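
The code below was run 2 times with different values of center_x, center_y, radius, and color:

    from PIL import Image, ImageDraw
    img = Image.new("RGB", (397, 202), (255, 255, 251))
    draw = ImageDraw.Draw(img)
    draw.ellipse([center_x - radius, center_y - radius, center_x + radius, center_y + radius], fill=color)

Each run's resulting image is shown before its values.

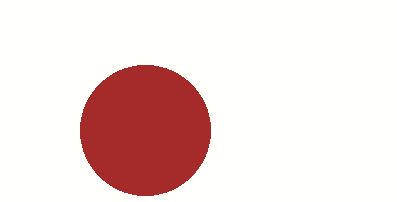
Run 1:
center_x = 145, center_y = 130, radius = 65, color = 'brown'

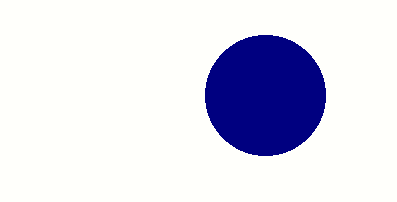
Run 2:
center_x = 265, center_y = 95, radius = 60, color = 'navy'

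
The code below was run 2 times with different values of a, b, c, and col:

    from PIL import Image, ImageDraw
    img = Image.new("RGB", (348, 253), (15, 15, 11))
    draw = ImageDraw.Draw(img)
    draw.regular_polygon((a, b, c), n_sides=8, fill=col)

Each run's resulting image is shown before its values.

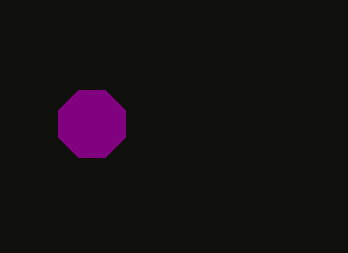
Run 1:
a = 92
b = 124
c = 36
col = 'purple'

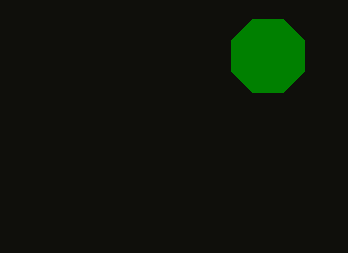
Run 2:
a = 268, b = 56, c = 40, col = 'green'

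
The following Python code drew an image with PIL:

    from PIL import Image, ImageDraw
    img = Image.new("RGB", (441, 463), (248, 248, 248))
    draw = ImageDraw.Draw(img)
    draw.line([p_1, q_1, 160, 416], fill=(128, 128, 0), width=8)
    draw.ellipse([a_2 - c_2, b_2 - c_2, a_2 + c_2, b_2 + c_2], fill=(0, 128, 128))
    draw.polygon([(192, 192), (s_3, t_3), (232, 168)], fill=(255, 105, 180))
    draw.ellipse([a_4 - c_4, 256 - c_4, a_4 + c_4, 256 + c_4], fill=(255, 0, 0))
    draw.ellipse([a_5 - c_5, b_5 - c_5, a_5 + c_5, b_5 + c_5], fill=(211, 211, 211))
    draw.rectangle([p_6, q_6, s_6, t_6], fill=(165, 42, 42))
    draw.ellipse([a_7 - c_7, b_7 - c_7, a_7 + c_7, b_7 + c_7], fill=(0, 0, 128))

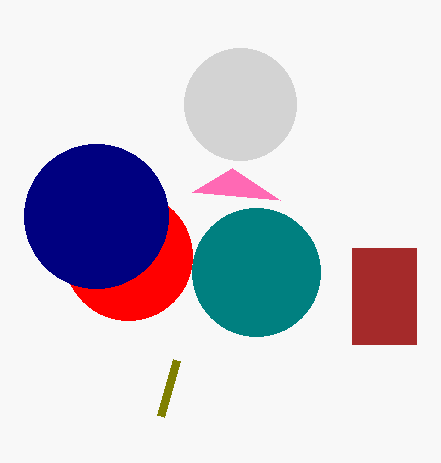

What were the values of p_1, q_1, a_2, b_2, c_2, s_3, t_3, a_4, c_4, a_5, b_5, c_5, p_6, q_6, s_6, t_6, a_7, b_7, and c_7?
p_1 = 176, q_1 = 360, a_2 = 256, b_2 = 272, c_2 = 64, s_3 = 280, t_3 = 200, a_4 = 128, c_4 = 64, a_5 = 240, b_5 = 104, c_5 = 56, p_6 = 352, q_6 = 248, s_6 = 416, t_6 = 344, a_7 = 96, b_7 = 216, c_7 = 72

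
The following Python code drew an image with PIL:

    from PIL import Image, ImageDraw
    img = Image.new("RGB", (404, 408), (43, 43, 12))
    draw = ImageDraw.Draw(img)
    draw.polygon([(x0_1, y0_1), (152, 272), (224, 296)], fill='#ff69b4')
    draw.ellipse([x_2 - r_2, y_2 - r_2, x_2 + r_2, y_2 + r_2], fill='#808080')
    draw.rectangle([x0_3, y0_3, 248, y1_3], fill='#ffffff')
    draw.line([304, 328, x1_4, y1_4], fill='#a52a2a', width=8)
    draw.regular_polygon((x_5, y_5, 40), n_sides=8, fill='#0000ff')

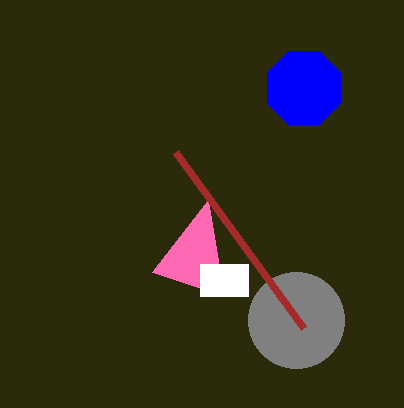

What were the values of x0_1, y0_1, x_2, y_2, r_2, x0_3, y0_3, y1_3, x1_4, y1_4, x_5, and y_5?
x0_1 = 208, y0_1 = 200, x_2 = 296, y_2 = 320, r_2 = 48, x0_3 = 200, y0_3 = 264, y1_3 = 296, x1_4 = 176, y1_4 = 152, x_5 = 304, y_5 = 88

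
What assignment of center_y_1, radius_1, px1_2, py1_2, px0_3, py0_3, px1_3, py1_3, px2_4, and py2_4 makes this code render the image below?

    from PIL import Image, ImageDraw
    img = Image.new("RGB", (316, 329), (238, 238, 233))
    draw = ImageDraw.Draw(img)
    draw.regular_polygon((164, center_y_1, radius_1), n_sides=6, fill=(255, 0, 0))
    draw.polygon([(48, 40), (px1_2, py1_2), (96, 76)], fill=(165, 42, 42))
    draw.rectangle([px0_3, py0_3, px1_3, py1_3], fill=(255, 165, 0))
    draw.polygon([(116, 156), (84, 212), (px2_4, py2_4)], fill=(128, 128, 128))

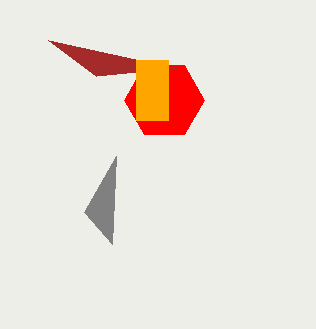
center_y_1 = 100
radius_1 = 40
px1_2 = 176
py1_2 = 68
px0_3 = 136
py0_3 = 60
px1_3 = 168
py1_3 = 120
px2_4 = 112
py2_4 = 244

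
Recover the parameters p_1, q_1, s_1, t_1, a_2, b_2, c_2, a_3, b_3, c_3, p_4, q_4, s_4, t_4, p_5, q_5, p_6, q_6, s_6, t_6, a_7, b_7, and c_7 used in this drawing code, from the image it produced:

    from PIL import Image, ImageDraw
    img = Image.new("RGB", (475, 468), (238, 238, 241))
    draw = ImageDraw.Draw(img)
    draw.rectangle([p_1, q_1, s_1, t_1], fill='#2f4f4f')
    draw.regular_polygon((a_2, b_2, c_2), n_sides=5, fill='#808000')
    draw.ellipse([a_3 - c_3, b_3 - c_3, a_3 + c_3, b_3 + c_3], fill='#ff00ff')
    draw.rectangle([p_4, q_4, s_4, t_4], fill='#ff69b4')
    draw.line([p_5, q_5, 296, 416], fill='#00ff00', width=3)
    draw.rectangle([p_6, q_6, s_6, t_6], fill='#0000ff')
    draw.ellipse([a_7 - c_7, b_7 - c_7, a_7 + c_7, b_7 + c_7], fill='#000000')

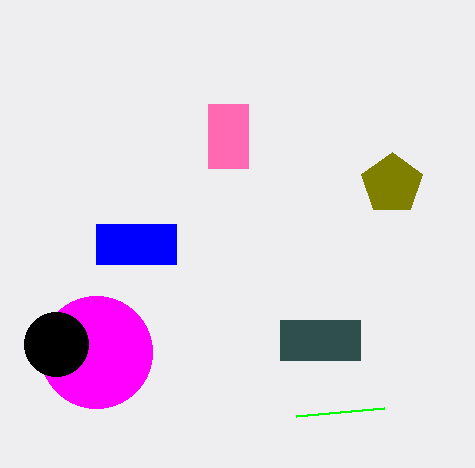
p_1 = 280, q_1 = 320, s_1 = 360, t_1 = 360, a_2 = 392, b_2 = 184, c_2 = 32, a_3 = 96, b_3 = 352, c_3 = 56, p_4 = 208, q_4 = 104, s_4 = 248, t_4 = 168, p_5 = 384, q_5 = 408, p_6 = 96, q_6 = 224, s_6 = 176, t_6 = 264, a_7 = 56, b_7 = 344, c_7 = 32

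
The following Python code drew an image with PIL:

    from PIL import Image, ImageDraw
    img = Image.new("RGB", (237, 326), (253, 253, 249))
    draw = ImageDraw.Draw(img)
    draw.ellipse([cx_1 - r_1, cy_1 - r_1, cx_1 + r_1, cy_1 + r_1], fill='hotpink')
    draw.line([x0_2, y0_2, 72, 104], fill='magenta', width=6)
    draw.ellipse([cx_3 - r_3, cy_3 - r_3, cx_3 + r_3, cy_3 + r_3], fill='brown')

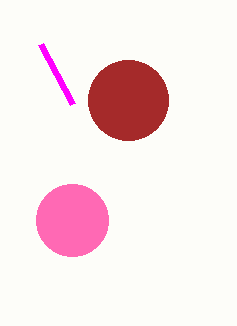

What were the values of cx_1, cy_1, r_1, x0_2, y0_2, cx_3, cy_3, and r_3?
cx_1 = 72
cy_1 = 220
r_1 = 36
x0_2 = 40
y0_2 = 44
cx_3 = 128
cy_3 = 100
r_3 = 40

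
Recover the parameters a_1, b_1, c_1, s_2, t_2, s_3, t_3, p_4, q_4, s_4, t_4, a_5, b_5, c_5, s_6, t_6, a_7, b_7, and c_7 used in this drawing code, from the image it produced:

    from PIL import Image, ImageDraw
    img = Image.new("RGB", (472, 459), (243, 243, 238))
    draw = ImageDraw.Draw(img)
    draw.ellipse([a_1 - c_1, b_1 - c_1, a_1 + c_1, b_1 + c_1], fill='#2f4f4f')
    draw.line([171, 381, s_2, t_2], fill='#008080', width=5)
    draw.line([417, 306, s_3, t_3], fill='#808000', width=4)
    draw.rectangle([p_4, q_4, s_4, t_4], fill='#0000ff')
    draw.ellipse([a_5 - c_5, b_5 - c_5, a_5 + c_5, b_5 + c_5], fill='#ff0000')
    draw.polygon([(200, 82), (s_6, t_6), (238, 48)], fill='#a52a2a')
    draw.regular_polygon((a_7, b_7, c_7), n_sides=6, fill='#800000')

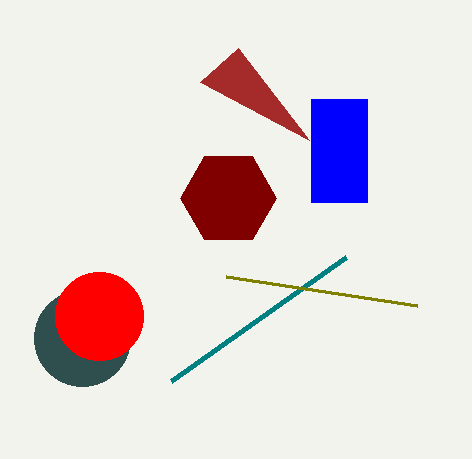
a_1 = 82, b_1 = 338, c_1 = 48, s_2 = 346, t_2 = 257, s_3 = 226, t_3 = 277, p_4 = 311, q_4 = 99, s_4 = 367, t_4 = 202, a_5 = 99, b_5 = 316, c_5 = 44, s_6 = 309, t_6 = 140, a_7 = 228, b_7 = 198, c_7 = 48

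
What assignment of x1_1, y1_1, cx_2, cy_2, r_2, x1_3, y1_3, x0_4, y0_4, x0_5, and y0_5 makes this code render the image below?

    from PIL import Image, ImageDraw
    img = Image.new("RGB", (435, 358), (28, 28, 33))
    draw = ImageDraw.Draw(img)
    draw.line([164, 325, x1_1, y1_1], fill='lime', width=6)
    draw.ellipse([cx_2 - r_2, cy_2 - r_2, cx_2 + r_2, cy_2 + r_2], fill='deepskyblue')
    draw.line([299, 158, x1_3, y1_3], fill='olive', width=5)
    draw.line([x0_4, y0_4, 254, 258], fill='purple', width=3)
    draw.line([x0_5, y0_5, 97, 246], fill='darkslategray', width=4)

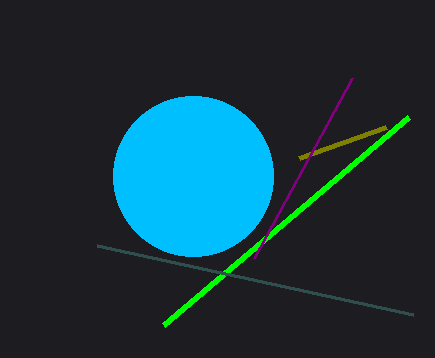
x1_1 = 409; y1_1 = 117; cx_2 = 193; cy_2 = 176; r_2 = 80; x1_3 = 386; y1_3 = 127; x0_4 = 352; y0_4 = 78; x0_5 = 413; y0_5 = 315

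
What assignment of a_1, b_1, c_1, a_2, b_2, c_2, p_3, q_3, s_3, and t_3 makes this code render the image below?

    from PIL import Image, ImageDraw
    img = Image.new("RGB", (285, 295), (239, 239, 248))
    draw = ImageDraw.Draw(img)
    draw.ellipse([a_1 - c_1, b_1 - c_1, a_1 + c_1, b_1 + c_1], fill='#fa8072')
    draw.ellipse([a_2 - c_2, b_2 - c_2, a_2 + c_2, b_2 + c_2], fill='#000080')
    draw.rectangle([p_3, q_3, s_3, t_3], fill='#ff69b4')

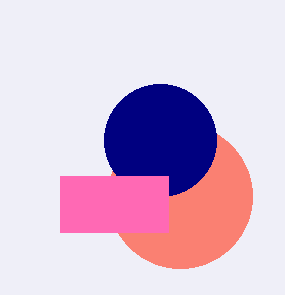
a_1 = 180; b_1 = 196; c_1 = 72; a_2 = 160; b_2 = 140; c_2 = 56; p_3 = 60; q_3 = 176; s_3 = 168; t_3 = 232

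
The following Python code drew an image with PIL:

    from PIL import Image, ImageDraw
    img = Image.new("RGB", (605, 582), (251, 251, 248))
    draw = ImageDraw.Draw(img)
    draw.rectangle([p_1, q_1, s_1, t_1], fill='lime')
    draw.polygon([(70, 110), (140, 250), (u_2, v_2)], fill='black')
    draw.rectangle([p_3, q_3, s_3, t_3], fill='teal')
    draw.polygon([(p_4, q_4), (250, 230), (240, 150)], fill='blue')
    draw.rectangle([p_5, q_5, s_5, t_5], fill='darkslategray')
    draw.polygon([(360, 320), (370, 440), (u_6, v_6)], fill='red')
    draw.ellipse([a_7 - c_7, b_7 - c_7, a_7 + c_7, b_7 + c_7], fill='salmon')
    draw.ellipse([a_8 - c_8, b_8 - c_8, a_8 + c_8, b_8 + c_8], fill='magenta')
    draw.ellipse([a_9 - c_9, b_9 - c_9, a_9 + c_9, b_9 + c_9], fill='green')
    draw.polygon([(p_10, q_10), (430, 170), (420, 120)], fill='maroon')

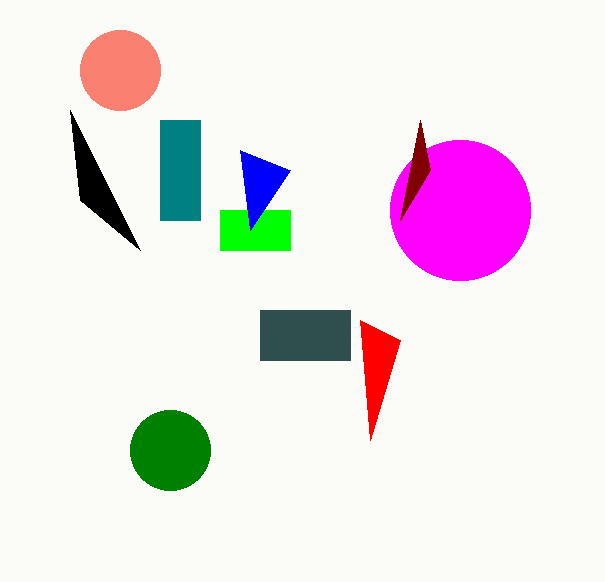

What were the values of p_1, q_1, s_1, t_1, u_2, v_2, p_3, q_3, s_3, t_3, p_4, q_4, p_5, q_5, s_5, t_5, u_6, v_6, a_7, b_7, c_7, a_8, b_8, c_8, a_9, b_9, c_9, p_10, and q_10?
p_1 = 220; q_1 = 210; s_1 = 290; t_1 = 250; u_2 = 80; v_2 = 200; p_3 = 160; q_3 = 120; s_3 = 200; t_3 = 220; p_4 = 290; q_4 = 170; p_5 = 260; q_5 = 310; s_5 = 350; t_5 = 360; u_6 = 400; v_6 = 340; a_7 = 120; b_7 = 70; c_7 = 40; a_8 = 460; b_8 = 210; c_8 = 70; a_9 = 170; b_9 = 450; c_9 = 40; p_10 = 400; q_10 = 220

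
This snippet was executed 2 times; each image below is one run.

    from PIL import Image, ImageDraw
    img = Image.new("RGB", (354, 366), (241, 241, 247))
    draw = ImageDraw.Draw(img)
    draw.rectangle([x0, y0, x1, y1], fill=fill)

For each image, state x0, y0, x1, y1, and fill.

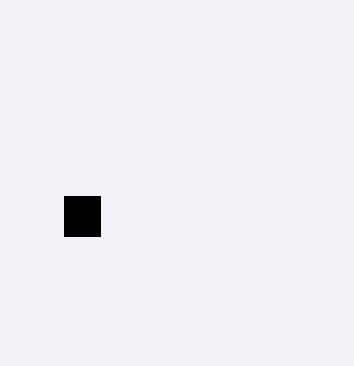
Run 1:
x0 = 64; y0 = 196; x1 = 100; y1 = 236; fill = 'black'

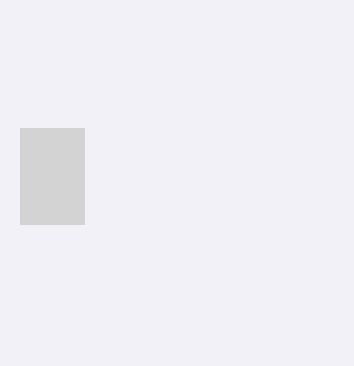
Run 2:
x0 = 20; y0 = 128; x1 = 84; y1 = 224; fill = 'lightgray'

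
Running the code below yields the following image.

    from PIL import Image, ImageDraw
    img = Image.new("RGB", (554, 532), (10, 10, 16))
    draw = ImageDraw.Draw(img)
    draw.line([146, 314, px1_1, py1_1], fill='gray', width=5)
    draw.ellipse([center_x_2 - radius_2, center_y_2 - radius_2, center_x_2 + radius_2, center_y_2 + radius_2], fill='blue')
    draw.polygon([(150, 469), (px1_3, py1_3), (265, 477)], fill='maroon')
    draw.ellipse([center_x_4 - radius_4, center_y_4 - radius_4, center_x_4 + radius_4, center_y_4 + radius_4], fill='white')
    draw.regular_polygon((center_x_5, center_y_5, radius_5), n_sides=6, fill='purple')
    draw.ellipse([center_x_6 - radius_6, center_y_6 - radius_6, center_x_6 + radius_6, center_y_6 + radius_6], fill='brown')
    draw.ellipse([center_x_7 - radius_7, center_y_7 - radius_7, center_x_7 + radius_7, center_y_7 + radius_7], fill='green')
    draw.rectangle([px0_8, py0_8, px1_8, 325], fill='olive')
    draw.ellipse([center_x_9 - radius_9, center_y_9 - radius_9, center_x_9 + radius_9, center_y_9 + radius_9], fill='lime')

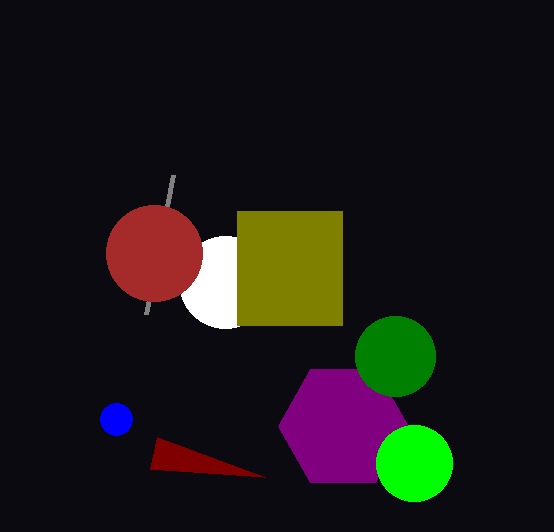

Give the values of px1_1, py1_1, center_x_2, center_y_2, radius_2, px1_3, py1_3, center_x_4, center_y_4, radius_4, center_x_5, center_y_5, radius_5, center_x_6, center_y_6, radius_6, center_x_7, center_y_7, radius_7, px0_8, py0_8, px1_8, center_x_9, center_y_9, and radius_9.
px1_1 = 173, py1_1 = 175, center_x_2 = 116, center_y_2 = 419, radius_2 = 16, px1_3 = 157, py1_3 = 437, center_x_4 = 225, center_y_4 = 282, radius_4 = 46, center_x_5 = 343, center_y_5 = 426, radius_5 = 65, center_x_6 = 154, center_y_6 = 253, radius_6 = 48, center_x_7 = 395, center_y_7 = 356, radius_7 = 40, px0_8 = 237, py0_8 = 211, px1_8 = 342, center_x_9 = 414, center_y_9 = 463, radius_9 = 38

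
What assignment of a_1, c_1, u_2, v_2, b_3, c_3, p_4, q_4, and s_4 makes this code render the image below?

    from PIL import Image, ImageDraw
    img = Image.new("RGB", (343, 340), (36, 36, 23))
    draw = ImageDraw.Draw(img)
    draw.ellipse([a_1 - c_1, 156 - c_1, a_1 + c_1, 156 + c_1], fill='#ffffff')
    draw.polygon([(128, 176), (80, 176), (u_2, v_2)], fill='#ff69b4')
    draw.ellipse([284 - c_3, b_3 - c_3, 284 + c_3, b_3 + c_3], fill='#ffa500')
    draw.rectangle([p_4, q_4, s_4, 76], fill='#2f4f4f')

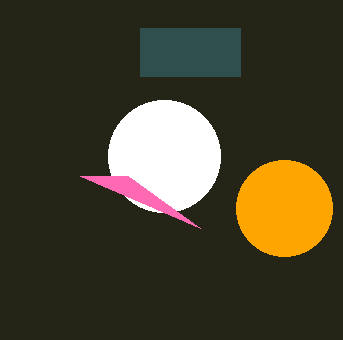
a_1 = 164; c_1 = 56; u_2 = 200; v_2 = 228; b_3 = 208; c_3 = 48; p_4 = 140; q_4 = 28; s_4 = 240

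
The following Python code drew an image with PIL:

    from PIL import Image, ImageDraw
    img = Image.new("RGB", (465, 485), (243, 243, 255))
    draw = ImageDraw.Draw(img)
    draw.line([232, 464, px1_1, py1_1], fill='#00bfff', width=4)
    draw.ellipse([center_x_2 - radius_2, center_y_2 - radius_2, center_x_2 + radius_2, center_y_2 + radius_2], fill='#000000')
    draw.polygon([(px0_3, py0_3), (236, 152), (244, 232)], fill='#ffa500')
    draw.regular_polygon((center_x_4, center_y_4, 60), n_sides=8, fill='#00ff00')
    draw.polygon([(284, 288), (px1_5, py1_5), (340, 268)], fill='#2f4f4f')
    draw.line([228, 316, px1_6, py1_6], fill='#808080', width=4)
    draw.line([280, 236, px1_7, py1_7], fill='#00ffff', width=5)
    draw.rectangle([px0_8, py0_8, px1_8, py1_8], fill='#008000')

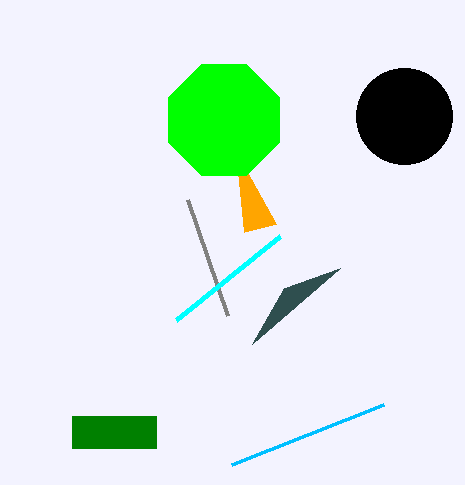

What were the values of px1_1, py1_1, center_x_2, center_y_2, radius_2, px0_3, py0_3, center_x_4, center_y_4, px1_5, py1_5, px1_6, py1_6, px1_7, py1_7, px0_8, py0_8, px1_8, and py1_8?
px1_1 = 384, py1_1 = 404, center_x_2 = 404, center_y_2 = 116, radius_2 = 48, px0_3 = 276, py0_3 = 224, center_x_4 = 224, center_y_4 = 120, px1_5 = 252, py1_5 = 344, px1_6 = 188, py1_6 = 200, px1_7 = 176, py1_7 = 320, px0_8 = 72, py0_8 = 416, px1_8 = 156, py1_8 = 448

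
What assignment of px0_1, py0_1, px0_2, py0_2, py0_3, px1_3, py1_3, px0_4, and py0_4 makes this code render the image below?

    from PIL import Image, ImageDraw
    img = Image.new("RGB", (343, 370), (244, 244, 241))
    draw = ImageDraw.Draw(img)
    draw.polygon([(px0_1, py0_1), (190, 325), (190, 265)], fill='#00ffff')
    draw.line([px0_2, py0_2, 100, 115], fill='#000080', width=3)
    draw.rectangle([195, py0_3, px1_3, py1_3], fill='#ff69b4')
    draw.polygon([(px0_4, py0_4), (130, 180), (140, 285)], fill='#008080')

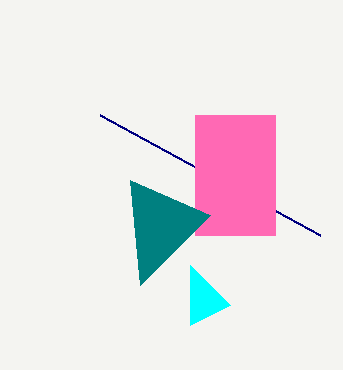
px0_1 = 230; py0_1 = 305; px0_2 = 320; py0_2 = 235; py0_3 = 115; px1_3 = 275; py1_3 = 235; px0_4 = 210; py0_4 = 215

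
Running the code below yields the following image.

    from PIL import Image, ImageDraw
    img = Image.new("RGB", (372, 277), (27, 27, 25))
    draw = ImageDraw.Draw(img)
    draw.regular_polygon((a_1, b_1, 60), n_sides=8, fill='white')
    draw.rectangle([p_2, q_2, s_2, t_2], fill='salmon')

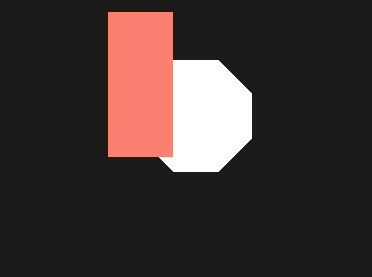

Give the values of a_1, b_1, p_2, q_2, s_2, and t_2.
a_1 = 196; b_1 = 116; p_2 = 108; q_2 = 12; s_2 = 172; t_2 = 156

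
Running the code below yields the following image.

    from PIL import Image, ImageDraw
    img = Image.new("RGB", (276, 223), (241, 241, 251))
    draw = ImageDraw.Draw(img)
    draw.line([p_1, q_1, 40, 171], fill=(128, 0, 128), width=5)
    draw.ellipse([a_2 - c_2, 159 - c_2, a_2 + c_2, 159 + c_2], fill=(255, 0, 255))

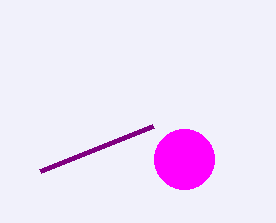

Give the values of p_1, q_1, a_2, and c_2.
p_1 = 153; q_1 = 126; a_2 = 184; c_2 = 30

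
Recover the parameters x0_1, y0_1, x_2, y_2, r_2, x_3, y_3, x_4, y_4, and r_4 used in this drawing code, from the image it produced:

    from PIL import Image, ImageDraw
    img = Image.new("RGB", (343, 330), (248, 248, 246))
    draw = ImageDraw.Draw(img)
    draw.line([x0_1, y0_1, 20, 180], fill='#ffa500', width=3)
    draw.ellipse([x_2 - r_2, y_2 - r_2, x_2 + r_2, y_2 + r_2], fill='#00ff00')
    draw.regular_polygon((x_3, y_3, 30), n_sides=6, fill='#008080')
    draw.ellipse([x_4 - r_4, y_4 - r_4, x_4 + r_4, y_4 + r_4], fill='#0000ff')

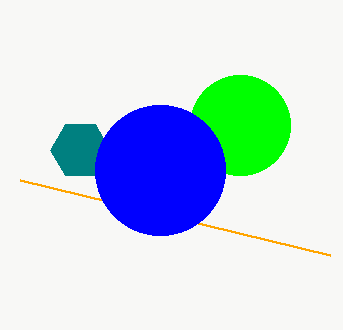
x0_1 = 330, y0_1 = 255, x_2 = 240, y_2 = 125, r_2 = 50, x_3 = 80, y_3 = 150, x_4 = 160, y_4 = 170, r_4 = 65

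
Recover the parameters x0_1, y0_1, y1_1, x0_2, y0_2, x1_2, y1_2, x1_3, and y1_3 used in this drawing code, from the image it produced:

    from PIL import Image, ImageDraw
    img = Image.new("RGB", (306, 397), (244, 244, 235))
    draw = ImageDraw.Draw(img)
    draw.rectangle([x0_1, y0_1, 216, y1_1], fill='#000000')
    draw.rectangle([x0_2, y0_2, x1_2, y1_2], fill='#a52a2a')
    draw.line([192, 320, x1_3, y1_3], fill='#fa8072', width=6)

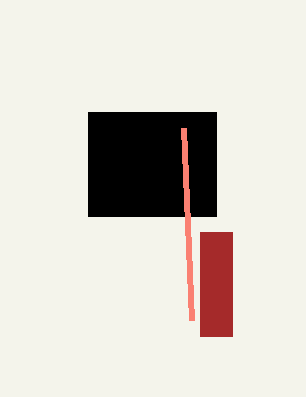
x0_1 = 88, y0_1 = 112, y1_1 = 216, x0_2 = 200, y0_2 = 232, x1_2 = 232, y1_2 = 336, x1_3 = 184, y1_3 = 128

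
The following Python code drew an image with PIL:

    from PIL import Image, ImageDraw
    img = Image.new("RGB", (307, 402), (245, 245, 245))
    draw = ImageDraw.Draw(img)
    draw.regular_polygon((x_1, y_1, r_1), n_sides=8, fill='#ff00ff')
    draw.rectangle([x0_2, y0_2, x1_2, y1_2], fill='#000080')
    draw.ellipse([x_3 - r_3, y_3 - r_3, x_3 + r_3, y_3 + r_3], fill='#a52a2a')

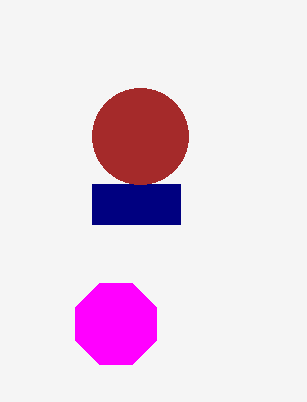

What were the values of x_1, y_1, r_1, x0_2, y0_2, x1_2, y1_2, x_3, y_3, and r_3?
x_1 = 116, y_1 = 324, r_1 = 44, x0_2 = 92, y0_2 = 184, x1_2 = 180, y1_2 = 224, x_3 = 140, y_3 = 136, r_3 = 48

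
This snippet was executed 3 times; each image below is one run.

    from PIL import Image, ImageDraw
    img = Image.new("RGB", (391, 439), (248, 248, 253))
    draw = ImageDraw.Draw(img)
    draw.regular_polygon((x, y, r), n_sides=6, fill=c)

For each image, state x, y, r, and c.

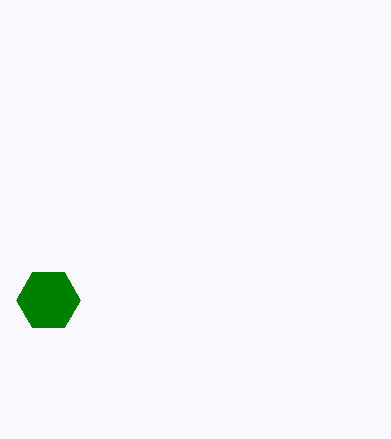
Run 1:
x = 48; y = 300; r = 32; c = 'green'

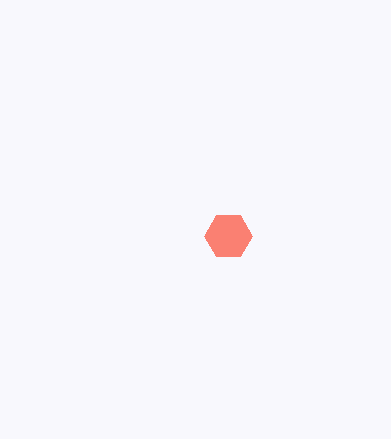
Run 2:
x = 228; y = 236; r = 24; c = 'salmon'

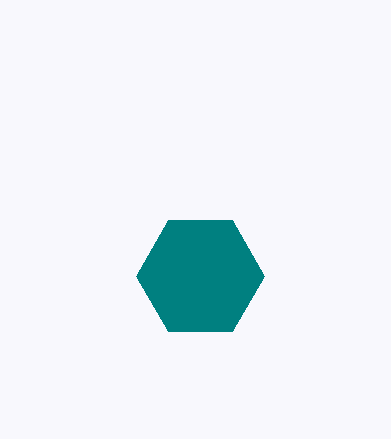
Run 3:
x = 200, y = 276, r = 64, c = 'teal'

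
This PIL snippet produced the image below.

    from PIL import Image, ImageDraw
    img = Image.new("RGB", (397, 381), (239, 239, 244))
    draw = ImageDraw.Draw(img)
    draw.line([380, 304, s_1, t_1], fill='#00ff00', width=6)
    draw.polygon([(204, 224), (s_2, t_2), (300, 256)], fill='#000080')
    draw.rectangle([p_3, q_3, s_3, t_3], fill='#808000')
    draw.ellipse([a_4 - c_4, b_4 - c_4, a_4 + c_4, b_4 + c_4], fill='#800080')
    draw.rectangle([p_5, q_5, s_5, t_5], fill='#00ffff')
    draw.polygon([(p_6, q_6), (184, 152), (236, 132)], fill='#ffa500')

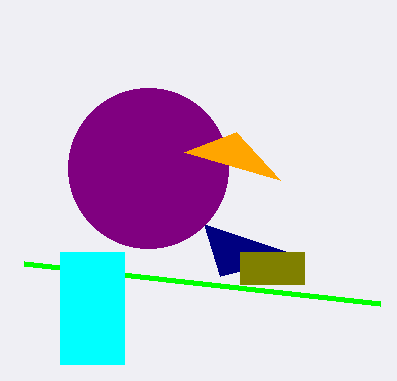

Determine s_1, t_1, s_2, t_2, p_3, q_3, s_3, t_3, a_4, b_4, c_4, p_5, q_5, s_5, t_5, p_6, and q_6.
s_1 = 24; t_1 = 264; s_2 = 220; t_2 = 276; p_3 = 240; q_3 = 252; s_3 = 304; t_3 = 284; a_4 = 148; b_4 = 168; c_4 = 80; p_5 = 60; q_5 = 252; s_5 = 124; t_5 = 364; p_6 = 280; q_6 = 180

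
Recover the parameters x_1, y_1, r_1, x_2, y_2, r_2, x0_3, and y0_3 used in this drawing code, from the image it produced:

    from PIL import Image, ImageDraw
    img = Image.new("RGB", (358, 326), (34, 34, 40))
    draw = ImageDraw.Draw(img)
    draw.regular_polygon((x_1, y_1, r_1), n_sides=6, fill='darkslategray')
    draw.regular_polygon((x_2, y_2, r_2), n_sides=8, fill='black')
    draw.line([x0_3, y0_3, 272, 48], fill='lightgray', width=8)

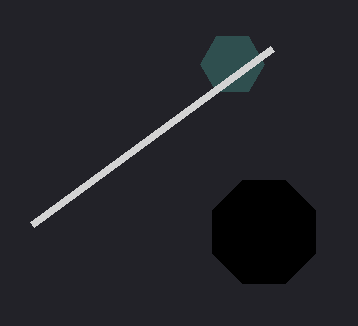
x_1 = 232, y_1 = 64, r_1 = 32, x_2 = 264, y_2 = 232, r_2 = 56, x0_3 = 32, y0_3 = 224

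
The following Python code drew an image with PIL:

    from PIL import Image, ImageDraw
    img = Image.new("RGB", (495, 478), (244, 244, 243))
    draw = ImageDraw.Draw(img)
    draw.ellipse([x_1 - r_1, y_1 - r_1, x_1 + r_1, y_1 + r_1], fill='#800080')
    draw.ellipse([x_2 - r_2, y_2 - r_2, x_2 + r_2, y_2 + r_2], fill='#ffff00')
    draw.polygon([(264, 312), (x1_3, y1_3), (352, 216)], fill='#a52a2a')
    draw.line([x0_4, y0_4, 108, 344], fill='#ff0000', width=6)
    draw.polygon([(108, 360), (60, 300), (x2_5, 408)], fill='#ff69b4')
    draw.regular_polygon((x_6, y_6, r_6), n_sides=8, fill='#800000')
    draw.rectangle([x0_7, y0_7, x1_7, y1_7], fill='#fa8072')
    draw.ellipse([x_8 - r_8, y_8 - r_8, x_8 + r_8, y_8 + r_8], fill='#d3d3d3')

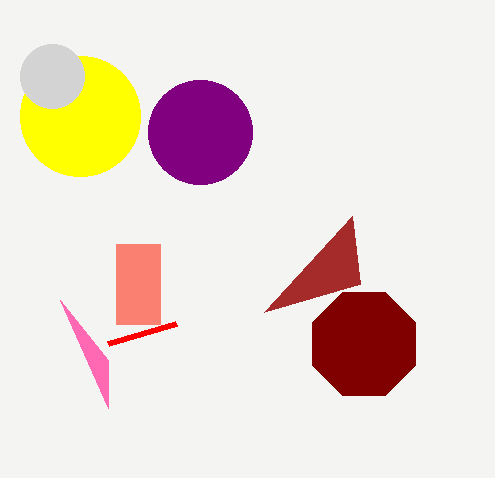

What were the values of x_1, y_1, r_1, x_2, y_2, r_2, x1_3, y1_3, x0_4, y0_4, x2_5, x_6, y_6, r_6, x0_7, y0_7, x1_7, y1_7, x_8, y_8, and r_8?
x_1 = 200, y_1 = 132, r_1 = 52, x_2 = 80, y_2 = 116, r_2 = 60, x1_3 = 360, y1_3 = 284, x0_4 = 176, y0_4 = 324, x2_5 = 108, x_6 = 364, y_6 = 344, r_6 = 56, x0_7 = 116, y0_7 = 244, x1_7 = 160, y1_7 = 324, x_8 = 52, y_8 = 76, r_8 = 32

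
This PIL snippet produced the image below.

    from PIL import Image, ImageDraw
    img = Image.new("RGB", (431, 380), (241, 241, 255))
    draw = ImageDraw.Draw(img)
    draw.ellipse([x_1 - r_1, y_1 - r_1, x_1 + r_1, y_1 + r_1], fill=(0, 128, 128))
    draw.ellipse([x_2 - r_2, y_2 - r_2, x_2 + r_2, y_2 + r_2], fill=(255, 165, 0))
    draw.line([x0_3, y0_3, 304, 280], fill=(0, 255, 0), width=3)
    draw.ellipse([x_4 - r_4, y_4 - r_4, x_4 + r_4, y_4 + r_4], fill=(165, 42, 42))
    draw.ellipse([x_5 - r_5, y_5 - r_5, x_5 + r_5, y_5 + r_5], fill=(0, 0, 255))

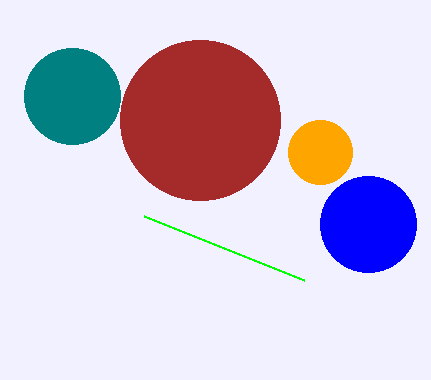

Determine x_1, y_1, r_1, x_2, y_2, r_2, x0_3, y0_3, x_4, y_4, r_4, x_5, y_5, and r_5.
x_1 = 72, y_1 = 96, r_1 = 48, x_2 = 320, y_2 = 152, r_2 = 32, x0_3 = 144, y0_3 = 216, x_4 = 200, y_4 = 120, r_4 = 80, x_5 = 368, y_5 = 224, r_5 = 48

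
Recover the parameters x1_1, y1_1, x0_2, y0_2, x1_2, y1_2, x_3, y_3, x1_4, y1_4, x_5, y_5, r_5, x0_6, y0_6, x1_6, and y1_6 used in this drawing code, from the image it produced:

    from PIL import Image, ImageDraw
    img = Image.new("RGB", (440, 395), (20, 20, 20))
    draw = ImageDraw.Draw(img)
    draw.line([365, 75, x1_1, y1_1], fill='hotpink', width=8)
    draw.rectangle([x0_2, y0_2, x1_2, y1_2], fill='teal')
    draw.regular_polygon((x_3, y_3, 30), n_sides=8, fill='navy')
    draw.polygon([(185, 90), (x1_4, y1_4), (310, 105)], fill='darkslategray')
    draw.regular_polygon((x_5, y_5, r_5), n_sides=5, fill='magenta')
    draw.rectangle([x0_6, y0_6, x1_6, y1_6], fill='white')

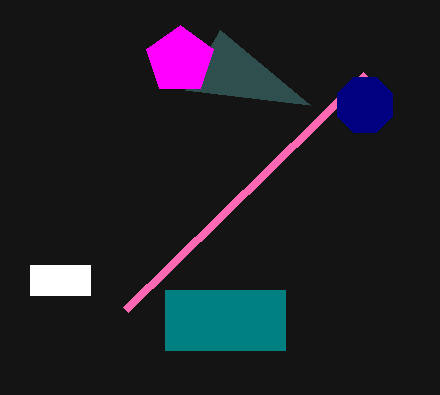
x1_1 = 125
y1_1 = 310
x0_2 = 165
y0_2 = 290
x1_2 = 285
y1_2 = 350
x_3 = 365
y_3 = 105
x1_4 = 220
y1_4 = 30
x_5 = 180
y_5 = 60
r_5 = 35
x0_6 = 30
y0_6 = 265
x1_6 = 90
y1_6 = 295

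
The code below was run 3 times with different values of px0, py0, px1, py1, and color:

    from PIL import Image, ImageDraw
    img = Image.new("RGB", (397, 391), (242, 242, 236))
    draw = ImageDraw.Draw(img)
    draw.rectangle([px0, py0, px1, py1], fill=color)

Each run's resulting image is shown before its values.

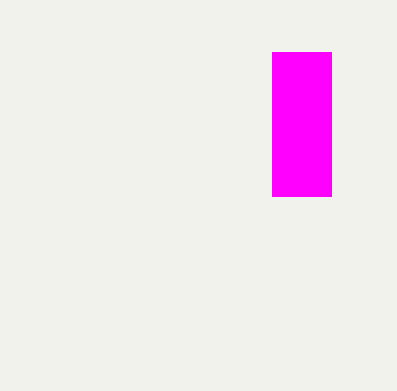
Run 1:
px0 = 272
py0 = 52
px1 = 331
py1 = 196
color = 'magenta'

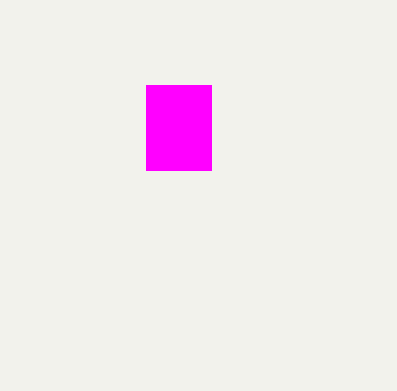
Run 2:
px0 = 146
py0 = 85
px1 = 211
py1 = 170
color = 'magenta'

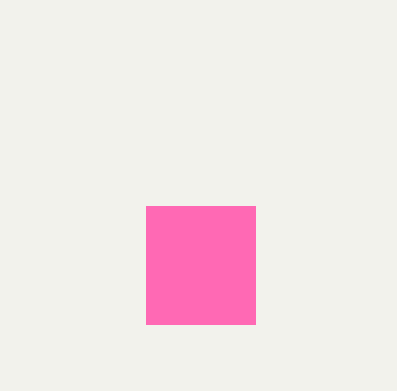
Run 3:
px0 = 146
py0 = 206
px1 = 255
py1 = 324
color = 'hotpink'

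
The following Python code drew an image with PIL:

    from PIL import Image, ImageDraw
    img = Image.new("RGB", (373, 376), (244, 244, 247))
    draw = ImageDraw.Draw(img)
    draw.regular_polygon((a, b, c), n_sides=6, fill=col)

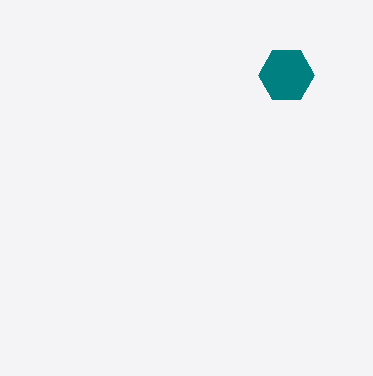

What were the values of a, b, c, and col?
a = 286, b = 75, c = 28, col = 'teal'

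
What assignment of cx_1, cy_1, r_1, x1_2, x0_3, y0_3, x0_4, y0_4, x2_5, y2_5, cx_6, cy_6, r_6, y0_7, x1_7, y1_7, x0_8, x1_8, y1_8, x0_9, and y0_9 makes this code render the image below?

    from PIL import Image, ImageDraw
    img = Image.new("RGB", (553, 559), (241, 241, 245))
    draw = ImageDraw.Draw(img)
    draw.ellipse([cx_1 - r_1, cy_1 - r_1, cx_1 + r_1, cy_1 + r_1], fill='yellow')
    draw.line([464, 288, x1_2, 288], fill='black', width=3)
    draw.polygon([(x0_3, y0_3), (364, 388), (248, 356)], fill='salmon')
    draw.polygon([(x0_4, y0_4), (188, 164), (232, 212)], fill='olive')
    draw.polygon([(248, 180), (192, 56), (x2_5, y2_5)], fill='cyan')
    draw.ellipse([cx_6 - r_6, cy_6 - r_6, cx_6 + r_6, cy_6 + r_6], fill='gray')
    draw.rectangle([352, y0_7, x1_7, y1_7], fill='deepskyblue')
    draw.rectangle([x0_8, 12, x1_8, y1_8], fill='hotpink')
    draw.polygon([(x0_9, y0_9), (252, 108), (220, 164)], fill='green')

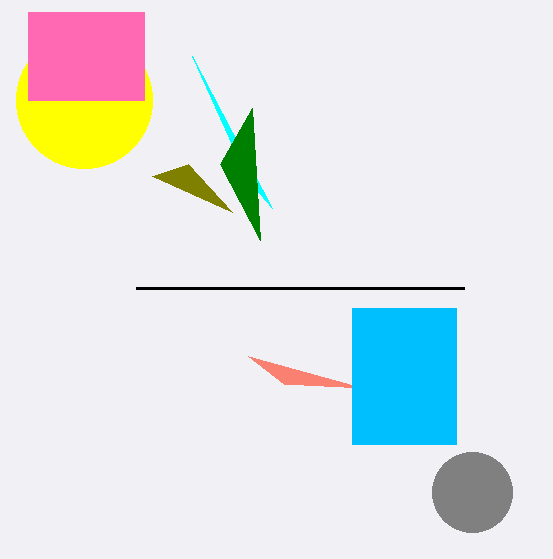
cx_1 = 84
cy_1 = 100
r_1 = 68
x1_2 = 136
x0_3 = 284
y0_3 = 384
x0_4 = 152
y0_4 = 176
x2_5 = 272
y2_5 = 208
cx_6 = 472
cy_6 = 492
r_6 = 40
y0_7 = 308
x1_7 = 456
y1_7 = 444
x0_8 = 28
x1_8 = 144
y1_8 = 100
x0_9 = 260
y0_9 = 240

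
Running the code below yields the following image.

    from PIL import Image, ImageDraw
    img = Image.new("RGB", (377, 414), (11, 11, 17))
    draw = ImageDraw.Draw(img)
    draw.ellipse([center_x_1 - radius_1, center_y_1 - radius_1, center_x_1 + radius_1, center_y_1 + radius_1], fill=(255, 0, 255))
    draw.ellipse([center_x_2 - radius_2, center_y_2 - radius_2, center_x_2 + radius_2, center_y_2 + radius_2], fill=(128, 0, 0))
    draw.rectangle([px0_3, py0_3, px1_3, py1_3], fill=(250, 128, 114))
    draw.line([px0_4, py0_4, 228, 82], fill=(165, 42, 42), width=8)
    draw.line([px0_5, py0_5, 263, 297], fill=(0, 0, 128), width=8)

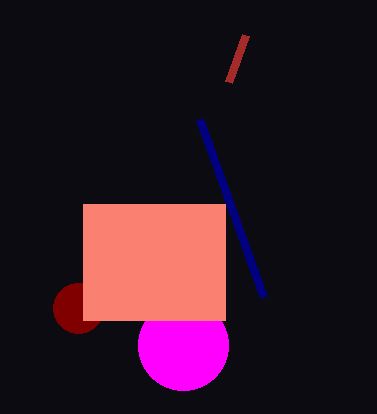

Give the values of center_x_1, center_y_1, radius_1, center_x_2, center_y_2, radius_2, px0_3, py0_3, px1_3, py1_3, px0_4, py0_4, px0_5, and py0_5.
center_x_1 = 183
center_y_1 = 345
radius_1 = 45
center_x_2 = 78
center_y_2 = 308
radius_2 = 25
px0_3 = 83
py0_3 = 204
px1_3 = 225
py1_3 = 320
px0_4 = 245
py0_4 = 35
px0_5 = 199
py0_5 = 119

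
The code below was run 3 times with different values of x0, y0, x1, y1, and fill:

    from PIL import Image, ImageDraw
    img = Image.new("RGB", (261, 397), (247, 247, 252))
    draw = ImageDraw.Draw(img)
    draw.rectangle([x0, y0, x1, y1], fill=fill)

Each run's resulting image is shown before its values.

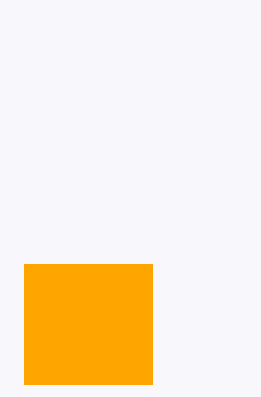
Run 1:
x0 = 24, y0 = 264, x1 = 152, y1 = 384, fill = 'orange'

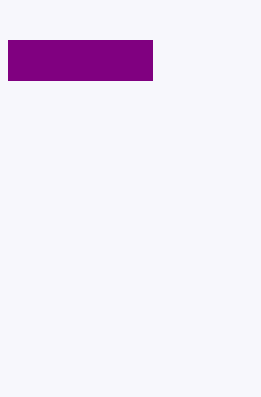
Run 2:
x0 = 8; y0 = 40; x1 = 152; y1 = 80; fill = 'purple'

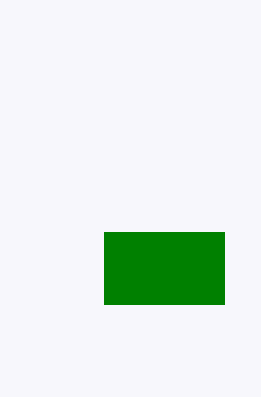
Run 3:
x0 = 104; y0 = 232; x1 = 224; y1 = 304; fill = 'green'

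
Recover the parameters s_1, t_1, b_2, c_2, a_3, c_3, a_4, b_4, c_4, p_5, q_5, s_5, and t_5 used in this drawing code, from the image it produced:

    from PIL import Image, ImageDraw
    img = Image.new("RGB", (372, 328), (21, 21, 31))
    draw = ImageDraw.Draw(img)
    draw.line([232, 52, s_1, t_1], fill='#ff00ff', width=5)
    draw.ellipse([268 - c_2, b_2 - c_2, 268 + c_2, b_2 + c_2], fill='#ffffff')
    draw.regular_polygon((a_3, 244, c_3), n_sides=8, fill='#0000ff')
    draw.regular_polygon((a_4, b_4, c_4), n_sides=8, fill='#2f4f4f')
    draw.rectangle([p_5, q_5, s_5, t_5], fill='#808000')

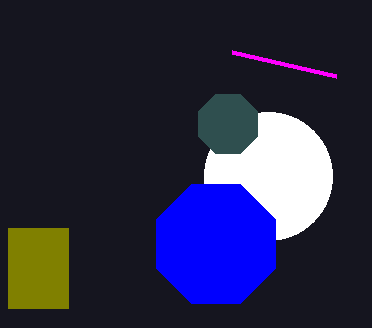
s_1 = 336
t_1 = 76
b_2 = 176
c_2 = 64
a_3 = 216
c_3 = 64
a_4 = 228
b_4 = 124
c_4 = 32
p_5 = 8
q_5 = 228
s_5 = 68
t_5 = 308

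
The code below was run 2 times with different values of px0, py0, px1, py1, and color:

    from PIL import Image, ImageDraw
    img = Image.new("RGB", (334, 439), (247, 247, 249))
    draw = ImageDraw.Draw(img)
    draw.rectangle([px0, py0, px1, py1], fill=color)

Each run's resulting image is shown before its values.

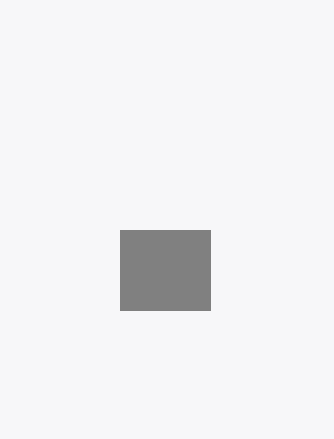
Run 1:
px0 = 120
py0 = 230
px1 = 210
py1 = 310
color = 'gray'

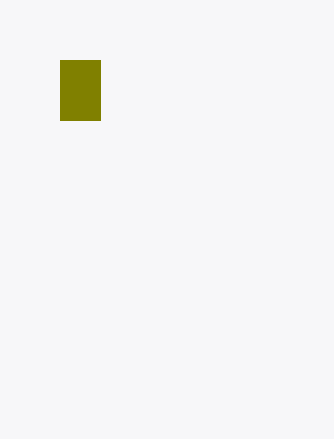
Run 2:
px0 = 60; py0 = 60; px1 = 100; py1 = 120; color = 'olive'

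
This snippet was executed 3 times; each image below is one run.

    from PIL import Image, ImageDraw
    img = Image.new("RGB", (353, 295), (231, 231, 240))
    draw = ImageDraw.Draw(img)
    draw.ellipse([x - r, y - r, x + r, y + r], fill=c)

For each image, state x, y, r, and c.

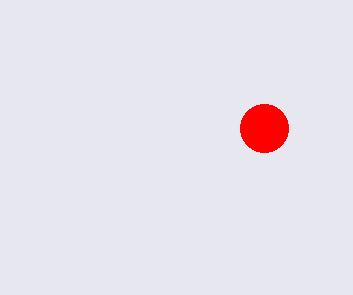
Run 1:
x = 264
y = 128
r = 24
c = 'red'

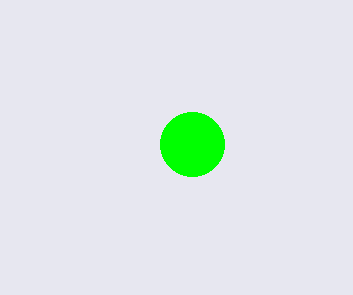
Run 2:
x = 192, y = 144, r = 32, c = 'lime'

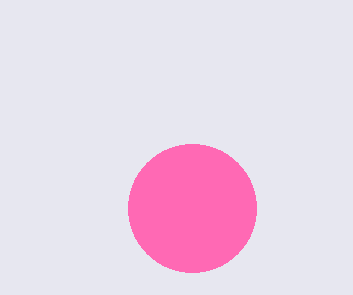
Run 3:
x = 192
y = 208
r = 64
c = 'hotpink'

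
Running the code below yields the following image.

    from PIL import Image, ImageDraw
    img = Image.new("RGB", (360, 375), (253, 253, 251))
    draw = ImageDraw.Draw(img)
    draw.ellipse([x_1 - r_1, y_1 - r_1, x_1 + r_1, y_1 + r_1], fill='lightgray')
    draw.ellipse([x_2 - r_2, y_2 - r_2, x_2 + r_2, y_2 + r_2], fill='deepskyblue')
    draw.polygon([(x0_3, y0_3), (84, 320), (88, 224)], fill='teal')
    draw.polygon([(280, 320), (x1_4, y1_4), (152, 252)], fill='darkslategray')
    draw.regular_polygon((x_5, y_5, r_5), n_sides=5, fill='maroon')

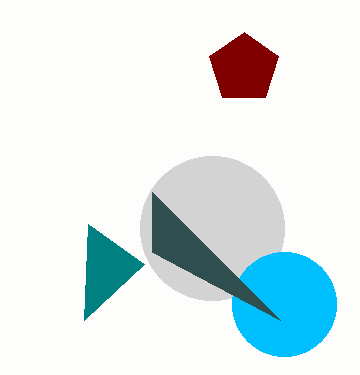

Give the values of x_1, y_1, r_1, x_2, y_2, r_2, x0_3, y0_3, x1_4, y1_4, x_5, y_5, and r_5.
x_1 = 212; y_1 = 228; r_1 = 72; x_2 = 284; y_2 = 304; r_2 = 52; x0_3 = 144; y0_3 = 264; x1_4 = 152; y1_4 = 192; x_5 = 244; y_5 = 68; r_5 = 36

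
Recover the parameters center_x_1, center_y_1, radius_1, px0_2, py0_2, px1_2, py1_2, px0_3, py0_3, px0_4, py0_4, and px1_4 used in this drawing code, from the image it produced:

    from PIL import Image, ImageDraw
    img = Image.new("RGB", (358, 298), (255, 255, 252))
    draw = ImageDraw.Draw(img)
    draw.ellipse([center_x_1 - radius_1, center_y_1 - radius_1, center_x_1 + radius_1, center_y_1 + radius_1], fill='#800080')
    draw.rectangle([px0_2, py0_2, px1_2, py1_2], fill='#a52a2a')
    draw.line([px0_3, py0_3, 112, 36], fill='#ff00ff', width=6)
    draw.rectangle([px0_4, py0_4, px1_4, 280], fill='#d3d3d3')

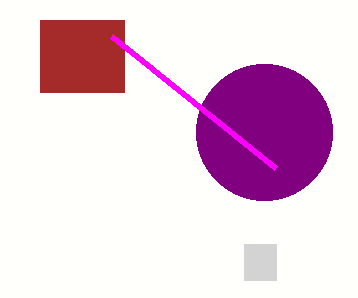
center_x_1 = 264; center_y_1 = 132; radius_1 = 68; px0_2 = 40; py0_2 = 20; px1_2 = 124; py1_2 = 92; px0_3 = 276; py0_3 = 168; px0_4 = 244; py0_4 = 244; px1_4 = 276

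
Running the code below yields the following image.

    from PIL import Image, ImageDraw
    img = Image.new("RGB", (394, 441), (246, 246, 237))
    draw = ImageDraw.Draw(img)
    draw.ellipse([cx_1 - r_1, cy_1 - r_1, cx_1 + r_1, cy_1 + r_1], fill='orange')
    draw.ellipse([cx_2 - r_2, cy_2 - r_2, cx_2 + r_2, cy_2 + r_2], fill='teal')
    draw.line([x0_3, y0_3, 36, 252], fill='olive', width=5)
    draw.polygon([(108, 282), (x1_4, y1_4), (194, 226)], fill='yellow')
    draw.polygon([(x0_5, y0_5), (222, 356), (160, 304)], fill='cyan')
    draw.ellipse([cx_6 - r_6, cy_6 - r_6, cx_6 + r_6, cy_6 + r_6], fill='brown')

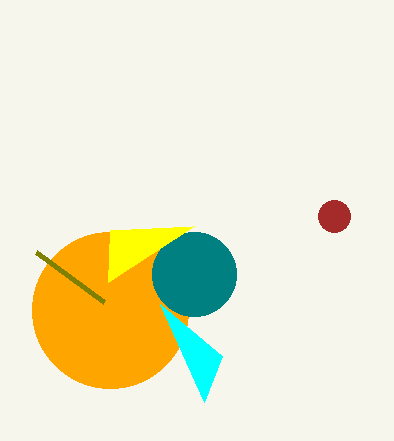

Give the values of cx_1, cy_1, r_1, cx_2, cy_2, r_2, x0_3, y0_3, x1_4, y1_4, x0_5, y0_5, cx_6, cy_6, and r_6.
cx_1 = 110; cy_1 = 310; r_1 = 78; cx_2 = 194; cy_2 = 274; r_2 = 42; x0_3 = 104; y0_3 = 302; x1_4 = 110; y1_4 = 230; x0_5 = 204; y0_5 = 402; cx_6 = 334; cy_6 = 216; r_6 = 16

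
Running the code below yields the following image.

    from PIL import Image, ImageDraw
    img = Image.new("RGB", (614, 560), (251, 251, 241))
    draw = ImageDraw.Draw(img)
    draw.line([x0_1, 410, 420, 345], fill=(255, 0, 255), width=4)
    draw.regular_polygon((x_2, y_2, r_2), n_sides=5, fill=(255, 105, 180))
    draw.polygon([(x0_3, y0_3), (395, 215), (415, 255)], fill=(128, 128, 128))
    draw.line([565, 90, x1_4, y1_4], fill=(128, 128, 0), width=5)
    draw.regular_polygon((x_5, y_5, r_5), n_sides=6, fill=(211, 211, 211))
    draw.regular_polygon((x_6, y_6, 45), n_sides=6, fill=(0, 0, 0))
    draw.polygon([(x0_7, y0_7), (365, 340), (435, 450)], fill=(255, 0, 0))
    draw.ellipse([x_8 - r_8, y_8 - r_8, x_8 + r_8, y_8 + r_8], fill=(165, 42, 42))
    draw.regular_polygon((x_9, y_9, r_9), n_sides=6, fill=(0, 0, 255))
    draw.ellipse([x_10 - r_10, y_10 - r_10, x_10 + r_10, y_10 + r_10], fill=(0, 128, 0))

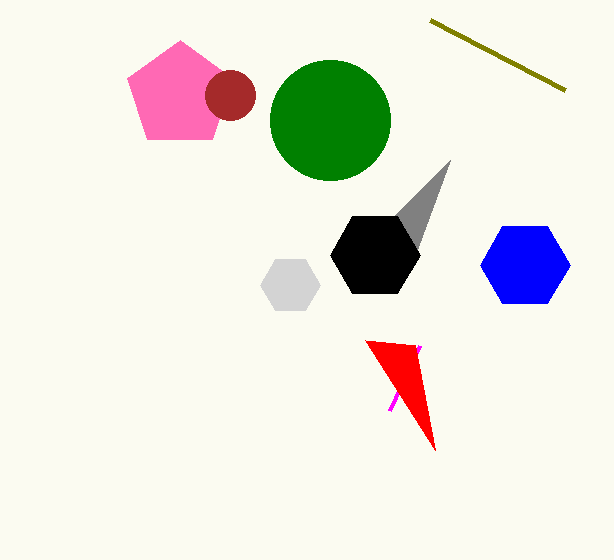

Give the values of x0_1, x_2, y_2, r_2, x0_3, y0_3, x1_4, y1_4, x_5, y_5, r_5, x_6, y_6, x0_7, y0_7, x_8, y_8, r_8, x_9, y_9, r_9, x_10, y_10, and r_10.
x0_1 = 390; x_2 = 180; y_2 = 95; r_2 = 55; x0_3 = 450; y0_3 = 160; x1_4 = 430; y1_4 = 20; x_5 = 290; y_5 = 285; r_5 = 30; x_6 = 375; y_6 = 255; x0_7 = 415; y0_7 = 345; x_8 = 230; y_8 = 95; r_8 = 25; x_9 = 525; y_9 = 265; r_9 = 45; x_10 = 330; y_10 = 120; r_10 = 60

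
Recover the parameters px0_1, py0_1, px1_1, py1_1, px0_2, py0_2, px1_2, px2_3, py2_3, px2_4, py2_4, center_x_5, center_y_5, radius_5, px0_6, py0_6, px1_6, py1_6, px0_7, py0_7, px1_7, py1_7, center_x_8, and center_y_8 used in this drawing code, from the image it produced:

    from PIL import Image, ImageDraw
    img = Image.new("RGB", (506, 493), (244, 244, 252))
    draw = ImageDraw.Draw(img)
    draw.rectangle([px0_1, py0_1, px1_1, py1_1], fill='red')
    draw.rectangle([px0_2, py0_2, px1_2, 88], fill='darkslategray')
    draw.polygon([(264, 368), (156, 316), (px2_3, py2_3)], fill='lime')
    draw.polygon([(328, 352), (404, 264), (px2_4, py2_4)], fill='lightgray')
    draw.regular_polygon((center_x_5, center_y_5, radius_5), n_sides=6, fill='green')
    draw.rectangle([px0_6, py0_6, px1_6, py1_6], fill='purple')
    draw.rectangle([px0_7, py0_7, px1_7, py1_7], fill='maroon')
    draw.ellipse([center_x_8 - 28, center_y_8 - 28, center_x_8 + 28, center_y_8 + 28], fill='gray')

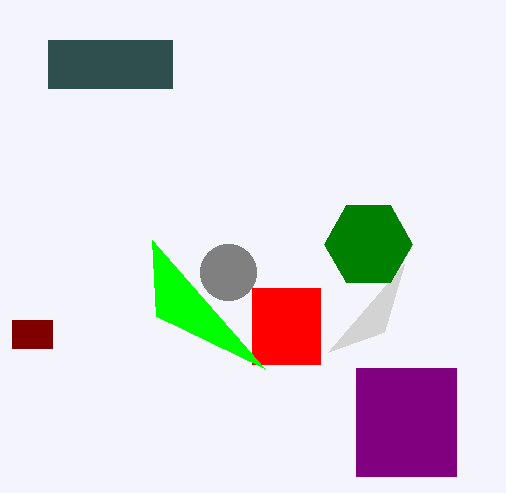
px0_1 = 252, py0_1 = 288, px1_1 = 320, py1_1 = 364, px0_2 = 48, py0_2 = 40, px1_2 = 172, px2_3 = 152, py2_3 = 240, px2_4 = 384, py2_4 = 332, center_x_5 = 368, center_y_5 = 244, radius_5 = 44, px0_6 = 356, py0_6 = 368, px1_6 = 456, py1_6 = 476, px0_7 = 12, py0_7 = 320, px1_7 = 52, py1_7 = 348, center_x_8 = 228, center_y_8 = 272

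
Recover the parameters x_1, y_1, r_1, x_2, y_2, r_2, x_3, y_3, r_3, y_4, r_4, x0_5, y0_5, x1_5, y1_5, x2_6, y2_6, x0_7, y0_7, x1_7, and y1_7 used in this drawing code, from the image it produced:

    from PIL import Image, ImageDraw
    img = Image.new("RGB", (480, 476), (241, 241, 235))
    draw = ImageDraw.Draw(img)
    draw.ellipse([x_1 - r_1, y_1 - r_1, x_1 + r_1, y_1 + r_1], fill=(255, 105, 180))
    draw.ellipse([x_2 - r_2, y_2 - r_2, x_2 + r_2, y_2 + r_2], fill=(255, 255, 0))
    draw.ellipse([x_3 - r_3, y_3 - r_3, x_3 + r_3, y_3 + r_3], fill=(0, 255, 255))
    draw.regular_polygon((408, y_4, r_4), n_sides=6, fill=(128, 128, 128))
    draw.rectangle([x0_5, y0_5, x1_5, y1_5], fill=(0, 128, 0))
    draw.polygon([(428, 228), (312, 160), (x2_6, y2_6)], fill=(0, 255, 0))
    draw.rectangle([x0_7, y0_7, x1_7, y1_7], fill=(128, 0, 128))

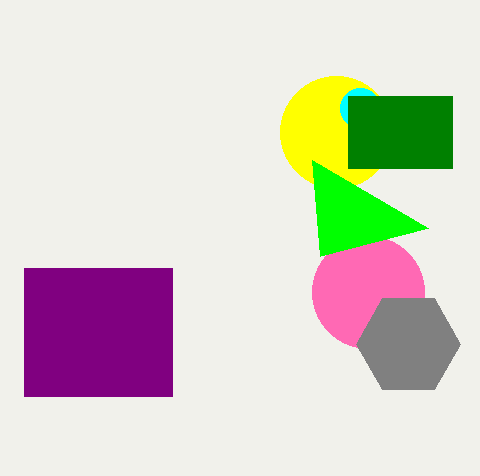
x_1 = 368; y_1 = 292; r_1 = 56; x_2 = 336; y_2 = 132; r_2 = 56; x_3 = 360; y_3 = 108; r_3 = 20; y_4 = 344; r_4 = 52; x0_5 = 348; y0_5 = 96; x1_5 = 452; y1_5 = 168; x2_6 = 320; y2_6 = 256; x0_7 = 24; y0_7 = 268; x1_7 = 172; y1_7 = 396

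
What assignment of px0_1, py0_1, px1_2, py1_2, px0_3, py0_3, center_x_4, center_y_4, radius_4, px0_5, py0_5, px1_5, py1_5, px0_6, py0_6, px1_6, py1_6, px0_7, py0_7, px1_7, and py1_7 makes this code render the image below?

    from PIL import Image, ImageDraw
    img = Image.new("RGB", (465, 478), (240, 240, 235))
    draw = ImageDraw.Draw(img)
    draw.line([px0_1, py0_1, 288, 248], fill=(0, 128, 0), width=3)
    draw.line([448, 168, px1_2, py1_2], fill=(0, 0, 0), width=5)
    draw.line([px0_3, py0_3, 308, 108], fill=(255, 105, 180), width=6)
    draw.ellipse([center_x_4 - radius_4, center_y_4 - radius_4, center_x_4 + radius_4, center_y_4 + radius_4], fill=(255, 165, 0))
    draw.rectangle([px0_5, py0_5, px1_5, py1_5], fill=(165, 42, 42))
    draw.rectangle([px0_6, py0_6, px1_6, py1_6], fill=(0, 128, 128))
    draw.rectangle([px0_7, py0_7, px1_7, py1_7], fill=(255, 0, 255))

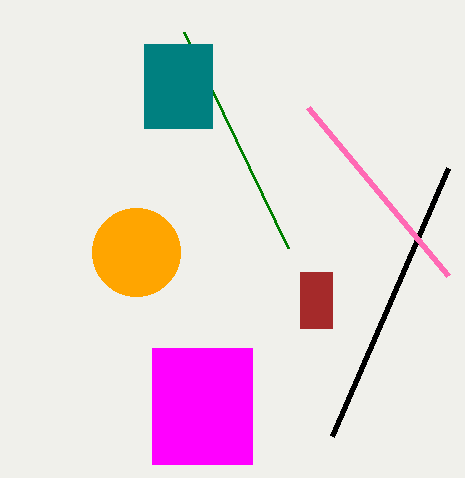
px0_1 = 184
py0_1 = 32
px1_2 = 332
py1_2 = 436
px0_3 = 448
py0_3 = 276
center_x_4 = 136
center_y_4 = 252
radius_4 = 44
px0_5 = 300
py0_5 = 272
px1_5 = 332
py1_5 = 328
px0_6 = 144
py0_6 = 44
px1_6 = 212
py1_6 = 128
px0_7 = 152
py0_7 = 348
px1_7 = 252
py1_7 = 464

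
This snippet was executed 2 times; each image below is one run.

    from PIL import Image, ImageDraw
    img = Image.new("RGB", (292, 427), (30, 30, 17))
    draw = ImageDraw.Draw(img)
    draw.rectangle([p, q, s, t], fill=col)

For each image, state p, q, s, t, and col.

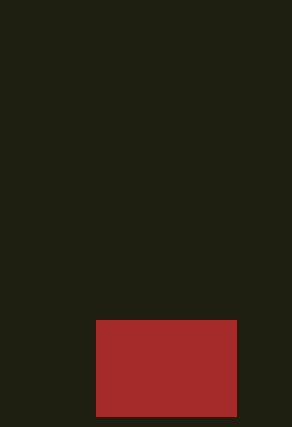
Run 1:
p = 96, q = 320, s = 236, t = 416, col = 'brown'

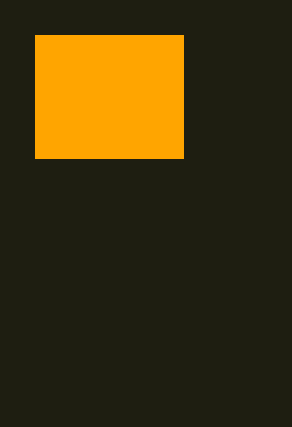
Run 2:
p = 35
q = 35
s = 183
t = 158
col = 'orange'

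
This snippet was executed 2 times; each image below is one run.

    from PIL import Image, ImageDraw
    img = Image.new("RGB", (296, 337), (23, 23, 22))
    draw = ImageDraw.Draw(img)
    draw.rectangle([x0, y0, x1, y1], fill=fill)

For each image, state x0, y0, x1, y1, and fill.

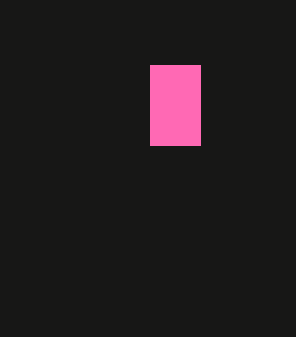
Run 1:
x0 = 150, y0 = 65, x1 = 200, y1 = 145, fill = 'hotpink'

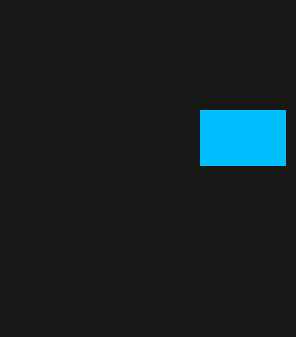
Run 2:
x0 = 200, y0 = 110, x1 = 285, y1 = 165, fill = 'deepskyblue'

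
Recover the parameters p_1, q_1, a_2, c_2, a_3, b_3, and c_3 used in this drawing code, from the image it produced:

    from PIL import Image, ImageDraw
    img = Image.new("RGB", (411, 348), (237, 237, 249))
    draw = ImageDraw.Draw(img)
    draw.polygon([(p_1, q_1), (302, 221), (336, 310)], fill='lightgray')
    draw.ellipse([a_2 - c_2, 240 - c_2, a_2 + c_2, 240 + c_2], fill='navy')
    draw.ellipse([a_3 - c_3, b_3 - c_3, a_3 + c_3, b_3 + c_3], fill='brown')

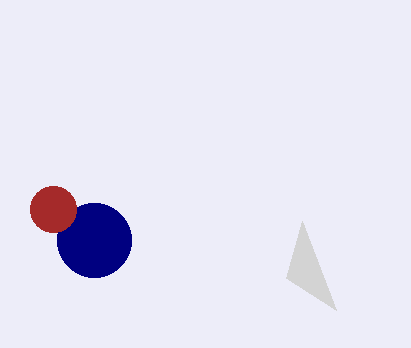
p_1 = 286; q_1 = 278; a_2 = 94; c_2 = 37; a_3 = 53; b_3 = 209; c_3 = 23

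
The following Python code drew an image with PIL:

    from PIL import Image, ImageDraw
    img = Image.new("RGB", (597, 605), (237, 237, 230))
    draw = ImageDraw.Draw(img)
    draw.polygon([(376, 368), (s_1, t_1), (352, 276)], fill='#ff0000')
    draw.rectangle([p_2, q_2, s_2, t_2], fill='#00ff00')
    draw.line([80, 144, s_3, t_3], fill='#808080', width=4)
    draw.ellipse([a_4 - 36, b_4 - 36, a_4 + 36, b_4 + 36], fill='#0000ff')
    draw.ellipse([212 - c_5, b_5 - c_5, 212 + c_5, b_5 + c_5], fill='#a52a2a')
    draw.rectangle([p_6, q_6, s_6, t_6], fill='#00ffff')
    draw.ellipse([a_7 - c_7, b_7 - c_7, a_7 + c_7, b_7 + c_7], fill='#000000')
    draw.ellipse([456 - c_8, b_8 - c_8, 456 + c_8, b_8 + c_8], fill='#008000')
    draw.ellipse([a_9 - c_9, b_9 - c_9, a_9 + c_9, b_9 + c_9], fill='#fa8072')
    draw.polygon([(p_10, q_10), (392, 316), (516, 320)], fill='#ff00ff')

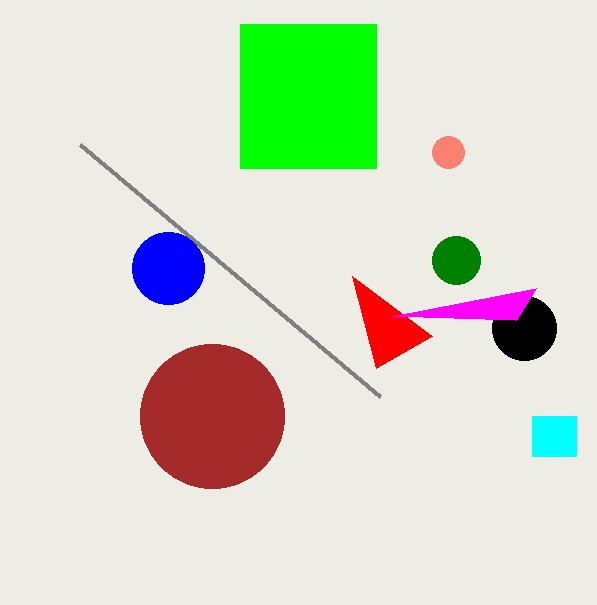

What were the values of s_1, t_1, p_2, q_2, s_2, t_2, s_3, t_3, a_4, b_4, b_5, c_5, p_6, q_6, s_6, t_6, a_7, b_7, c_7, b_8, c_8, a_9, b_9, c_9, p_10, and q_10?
s_1 = 432
t_1 = 336
p_2 = 240
q_2 = 24
s_2 = 376
t_2 = 168
s_3 = 380
t_3 = 396
a_4 = 168
b_4 = 268
b_5 = 416
c_5 = 72
p_6 = 532
q_6 = 416
s_6 = 576
t_6 = 456
a_7 = 524
b_7 = 328
c_7 = 32
b_8 = 260
c_8 = 24
a_9 = 448
b_9 = 152
c_9 = 16
p_10 = 536
q_10 = 288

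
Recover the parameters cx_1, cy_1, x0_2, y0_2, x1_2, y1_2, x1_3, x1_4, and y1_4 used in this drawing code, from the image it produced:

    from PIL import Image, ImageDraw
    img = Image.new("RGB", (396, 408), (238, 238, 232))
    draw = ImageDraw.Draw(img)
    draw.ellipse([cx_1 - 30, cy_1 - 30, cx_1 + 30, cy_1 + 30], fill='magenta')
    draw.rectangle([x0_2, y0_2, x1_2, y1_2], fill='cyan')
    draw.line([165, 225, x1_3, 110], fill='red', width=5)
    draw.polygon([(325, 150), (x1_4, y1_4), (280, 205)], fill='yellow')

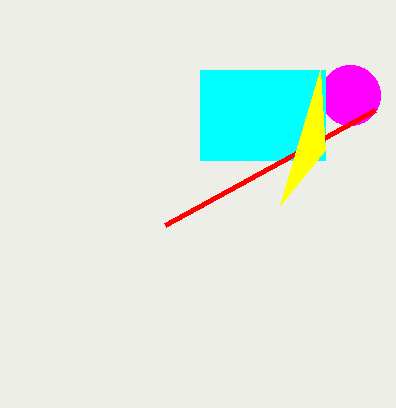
cx_1 = 350, cy_1 = 95, x0_2 = 200, y0_2 = 70, x1_2 = 325, y1_2 = 160, x1_3 = 375, x1_4 = 320, y1_4 = 70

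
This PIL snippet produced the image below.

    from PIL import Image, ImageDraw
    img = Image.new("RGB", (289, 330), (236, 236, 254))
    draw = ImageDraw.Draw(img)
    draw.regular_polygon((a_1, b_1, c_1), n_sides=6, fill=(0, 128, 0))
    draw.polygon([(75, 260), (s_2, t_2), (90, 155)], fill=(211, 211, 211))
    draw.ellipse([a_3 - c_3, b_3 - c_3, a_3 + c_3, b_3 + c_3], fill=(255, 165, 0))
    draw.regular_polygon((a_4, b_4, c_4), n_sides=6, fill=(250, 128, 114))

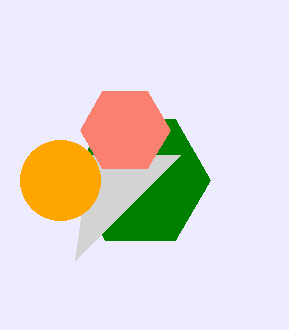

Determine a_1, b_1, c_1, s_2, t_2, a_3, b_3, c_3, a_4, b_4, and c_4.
a_1 = 140; b_1 = 180; c_1 = 70; s_2 = 180; t_2 = 155; a_3 = 60; b_3 = 180; c_3 = 40; a_4 = 125; b_4 = 130; c_4 = 45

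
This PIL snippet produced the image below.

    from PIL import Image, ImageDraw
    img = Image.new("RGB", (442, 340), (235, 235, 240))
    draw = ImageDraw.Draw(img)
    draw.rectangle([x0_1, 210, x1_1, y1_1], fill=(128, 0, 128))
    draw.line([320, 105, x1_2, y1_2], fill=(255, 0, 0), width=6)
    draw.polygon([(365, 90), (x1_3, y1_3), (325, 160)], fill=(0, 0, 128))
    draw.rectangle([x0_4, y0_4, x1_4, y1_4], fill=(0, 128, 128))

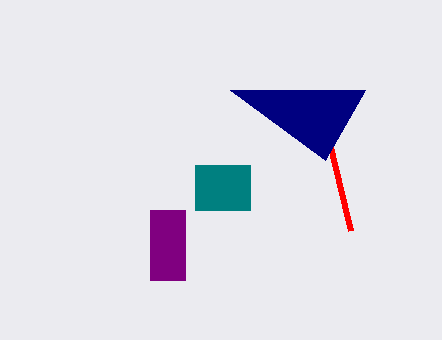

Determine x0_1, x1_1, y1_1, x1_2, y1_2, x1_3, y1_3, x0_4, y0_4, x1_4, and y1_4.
x0_1 = 150; x1_1 = 185; y1_1 = 280; x1_2 = 350; y1_2 = 230; x1_3 = 230; y1_3 = 90; x0_4 = 195; y0_4 = 165; x1_4 = 250; y1_4 = 210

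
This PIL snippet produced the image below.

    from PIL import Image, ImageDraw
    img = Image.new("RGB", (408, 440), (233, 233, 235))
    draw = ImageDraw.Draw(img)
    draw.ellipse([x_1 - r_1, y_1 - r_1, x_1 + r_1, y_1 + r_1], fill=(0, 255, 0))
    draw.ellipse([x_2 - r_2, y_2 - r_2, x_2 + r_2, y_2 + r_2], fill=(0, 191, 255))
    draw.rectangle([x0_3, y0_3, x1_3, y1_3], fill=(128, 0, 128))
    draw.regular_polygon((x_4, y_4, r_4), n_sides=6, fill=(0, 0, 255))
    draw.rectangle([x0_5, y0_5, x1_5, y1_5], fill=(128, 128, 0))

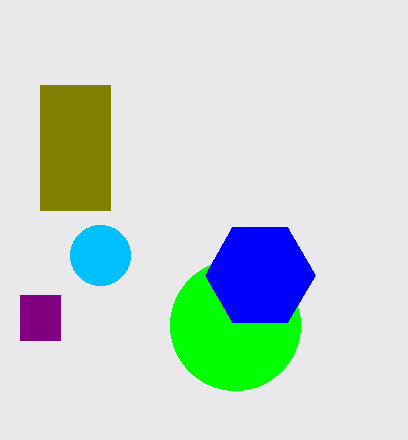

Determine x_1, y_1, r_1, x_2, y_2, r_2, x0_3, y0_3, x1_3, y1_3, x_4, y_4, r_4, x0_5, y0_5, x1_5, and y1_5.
x_1 = 235
y_1 = 325
r_1 = 65
x_2 = 100
y_2 = 255
r_2 = 30
x0_3 = 20
y0_3 = 295
x1_3 = 60
y1_3 = 340
x_4 = 260
y_4 = 275
r_4 = 55
x0_5 = 40
y0_5 = 85
x1_5 = 110
y1_5 = 210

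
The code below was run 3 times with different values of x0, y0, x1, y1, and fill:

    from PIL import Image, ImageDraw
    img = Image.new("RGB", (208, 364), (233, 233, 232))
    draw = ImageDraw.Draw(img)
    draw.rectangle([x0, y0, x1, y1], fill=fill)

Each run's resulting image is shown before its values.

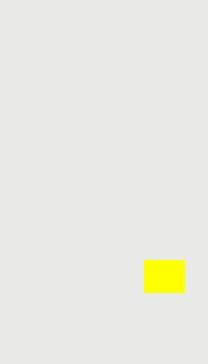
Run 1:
x0 = 144
y0 = 260
x1 = 184
y1 = 292
fill = 'yellow'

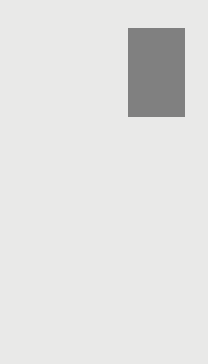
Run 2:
x0 = 128; y0 = 28; x1 = 184; y1 = 116; fill = 'gray'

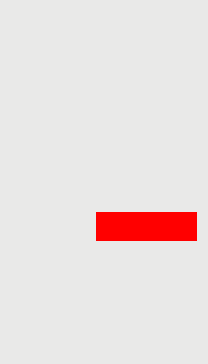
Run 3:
x0 = 96
y0 = 212
x1 = 196
y1 = 240
fill = 'red'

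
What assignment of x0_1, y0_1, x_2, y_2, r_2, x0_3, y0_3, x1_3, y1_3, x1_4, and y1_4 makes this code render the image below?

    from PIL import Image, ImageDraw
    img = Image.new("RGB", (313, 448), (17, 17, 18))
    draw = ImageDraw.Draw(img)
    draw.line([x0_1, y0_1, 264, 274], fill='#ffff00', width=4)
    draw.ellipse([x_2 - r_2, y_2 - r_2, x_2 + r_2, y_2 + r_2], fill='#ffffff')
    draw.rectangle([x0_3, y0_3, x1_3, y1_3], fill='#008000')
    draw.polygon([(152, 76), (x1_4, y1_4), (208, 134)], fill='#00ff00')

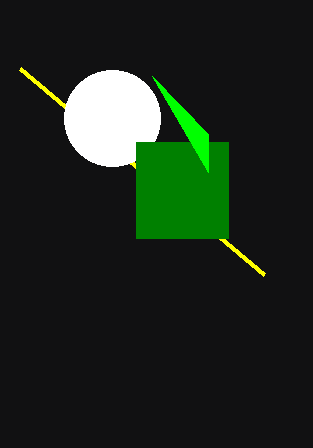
x0_1 = 20
y0_1 = 68
x_2 = 112
y_2 = 118
r_2 = 48
x0_3 = 136
y0_3 = 142
x1_3 = 228
y1_3 = 238
x1_4 = 208
y1_4 = 172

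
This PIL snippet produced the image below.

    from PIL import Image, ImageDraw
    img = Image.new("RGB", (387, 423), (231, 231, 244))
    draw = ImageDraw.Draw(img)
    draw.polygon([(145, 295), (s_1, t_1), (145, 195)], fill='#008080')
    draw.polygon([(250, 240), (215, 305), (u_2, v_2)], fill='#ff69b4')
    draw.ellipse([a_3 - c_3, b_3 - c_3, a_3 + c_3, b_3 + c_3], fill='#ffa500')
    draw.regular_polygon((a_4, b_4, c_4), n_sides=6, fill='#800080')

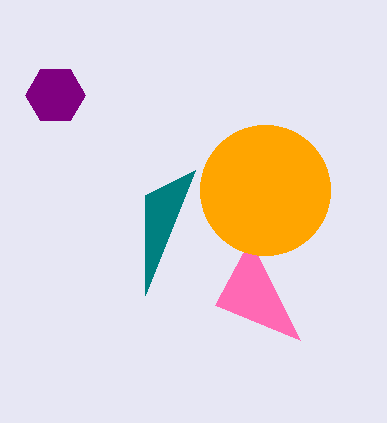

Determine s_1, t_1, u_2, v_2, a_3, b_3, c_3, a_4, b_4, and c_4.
s_1 = 195, t_1 = 170, u_2 = 300, v_2 = 340, a_3 = 265, b_3 = 190, c_3 = 65, a_4 = 55, b_4 = 95, c_4 = 30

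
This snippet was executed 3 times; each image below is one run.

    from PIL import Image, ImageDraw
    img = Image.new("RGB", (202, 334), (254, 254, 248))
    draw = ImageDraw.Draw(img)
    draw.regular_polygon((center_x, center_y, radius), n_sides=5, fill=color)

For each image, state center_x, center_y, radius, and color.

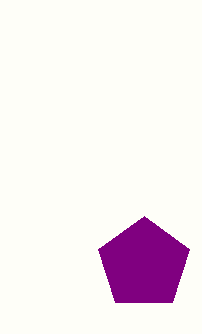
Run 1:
center_x = 144, center_y = 264, radius = 48, color = 'purple'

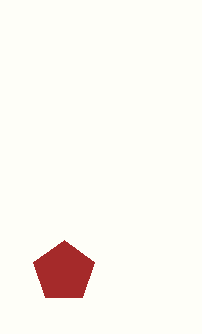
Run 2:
center_x = 64, center_y = 272, radius = 32, color = 'brown'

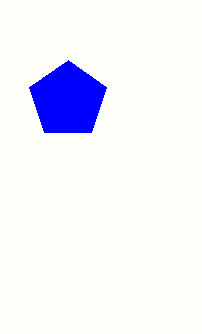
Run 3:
center_x = 68; center_y = 100; radius = 40; color = 'blue'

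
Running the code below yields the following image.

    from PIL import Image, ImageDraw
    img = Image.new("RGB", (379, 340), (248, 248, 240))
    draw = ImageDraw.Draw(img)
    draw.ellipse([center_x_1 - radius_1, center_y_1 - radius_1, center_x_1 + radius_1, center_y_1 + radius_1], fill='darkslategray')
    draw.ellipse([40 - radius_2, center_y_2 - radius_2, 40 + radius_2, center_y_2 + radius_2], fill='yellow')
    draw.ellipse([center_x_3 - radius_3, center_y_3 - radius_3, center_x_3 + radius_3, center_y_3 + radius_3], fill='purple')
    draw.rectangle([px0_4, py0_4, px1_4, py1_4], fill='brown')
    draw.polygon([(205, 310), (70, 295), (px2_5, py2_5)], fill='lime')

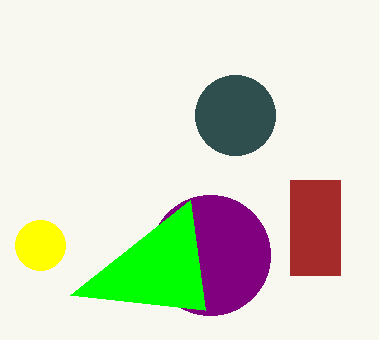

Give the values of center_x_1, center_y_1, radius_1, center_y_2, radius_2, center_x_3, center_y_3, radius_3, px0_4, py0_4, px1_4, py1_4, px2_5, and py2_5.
center_x_1 = 235
center_y_1 = 115
radius_1 = 40
center_y_2 = 245
radius_2 = 25
center_x_3 = 210
center_y_3 = 255
radius_3 = 60
px0_4 = 290
py0_4 = 180
px1_4 = 340
py1_4 = 275
px2_5 = 190
py2_5 = 200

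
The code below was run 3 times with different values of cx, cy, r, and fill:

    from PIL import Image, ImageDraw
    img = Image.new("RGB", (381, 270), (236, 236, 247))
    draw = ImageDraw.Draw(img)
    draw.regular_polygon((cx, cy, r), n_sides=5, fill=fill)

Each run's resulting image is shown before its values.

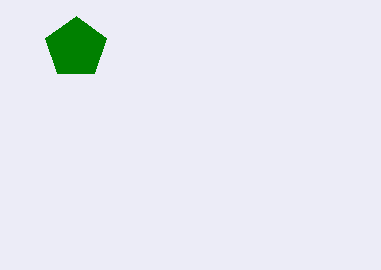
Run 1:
cx = 76, cy = 48, r = 32, fill = 'green'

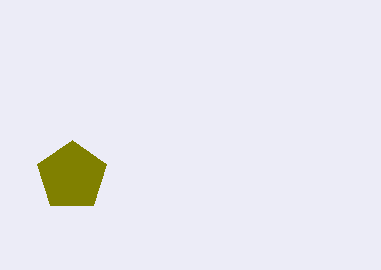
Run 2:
cx = 72
cy = 176
r = 36
fill = 'olive'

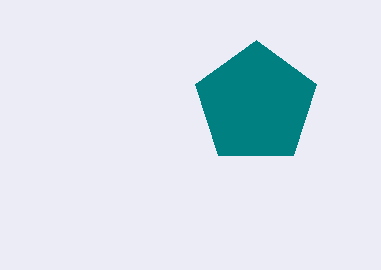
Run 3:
cx = 256, cy = 104, r = 64, fill = 'teal'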